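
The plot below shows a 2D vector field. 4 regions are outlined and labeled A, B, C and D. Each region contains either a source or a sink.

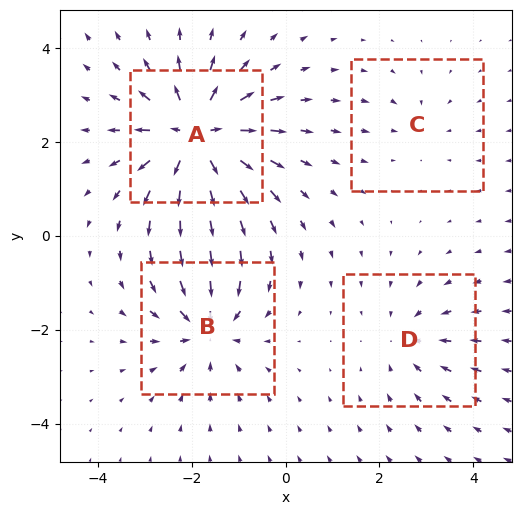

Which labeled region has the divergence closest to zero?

C

Divergence at each region's feature centre — A: about +8, B: about -5, C: about -2, D: about -3. Region C is closest to zero.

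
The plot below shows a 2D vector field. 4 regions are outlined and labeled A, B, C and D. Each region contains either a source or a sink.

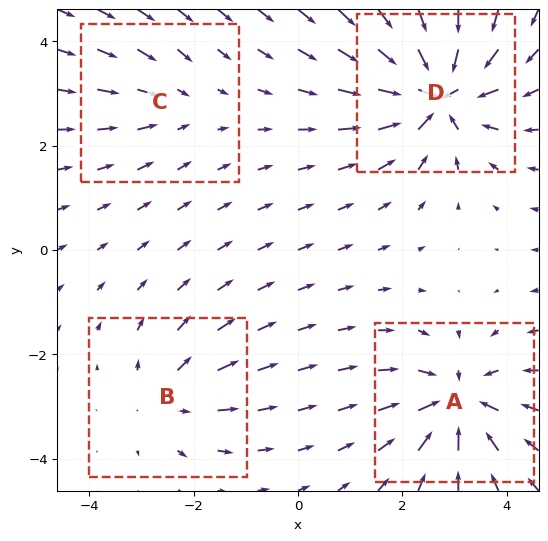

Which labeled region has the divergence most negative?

Divergence at each region's feature centre — A: about -6, B: about +3, C: about -2, D: about -8. Region D is most negative.

D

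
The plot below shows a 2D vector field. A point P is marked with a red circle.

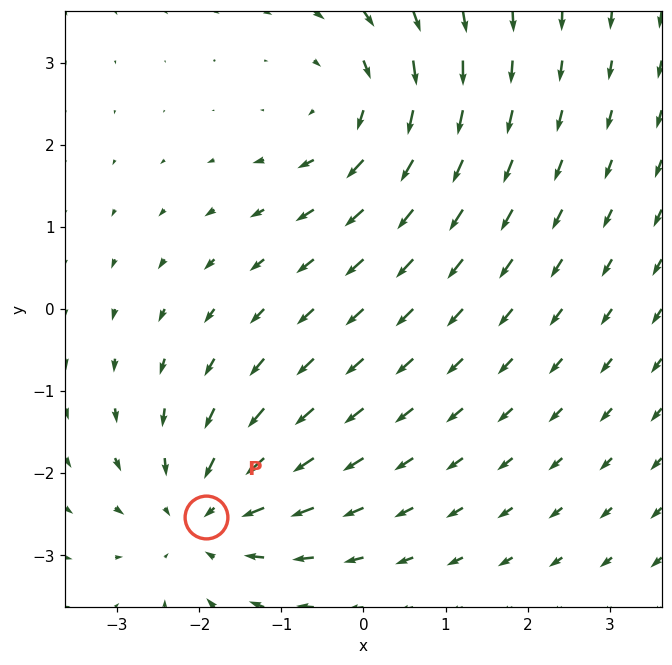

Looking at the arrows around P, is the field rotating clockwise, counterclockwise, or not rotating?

not rotating

Near P at (-1.9, -2.5) the arrows show no circulation. The curl there is ≈0.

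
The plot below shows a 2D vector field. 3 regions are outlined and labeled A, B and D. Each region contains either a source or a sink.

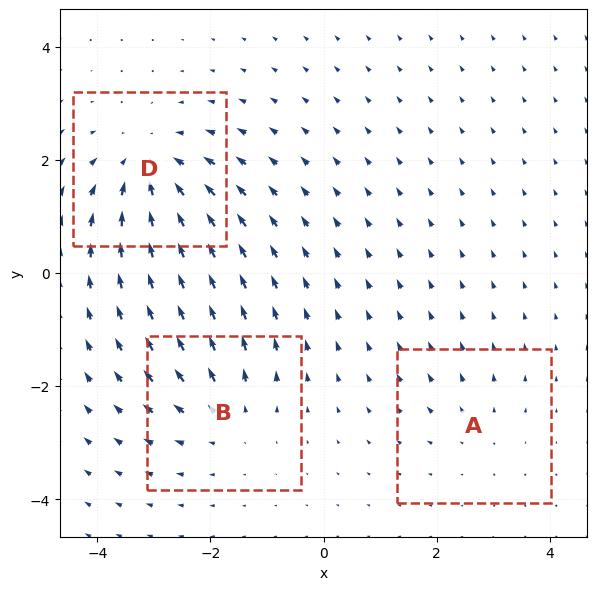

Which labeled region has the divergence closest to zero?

A

Divergence at each region's feature centre — A: about +2, B: about +3, D: about -4. Region A is closest to zero.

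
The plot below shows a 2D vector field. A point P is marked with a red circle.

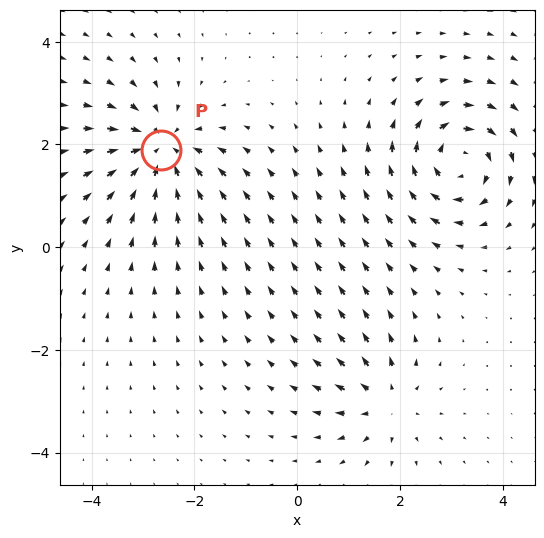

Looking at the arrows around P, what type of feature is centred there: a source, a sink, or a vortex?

sink

At P (-2.6, 1.9) the arrows converge inward. Divergence about -6, curl ≈0 — negative divergence with near-zero curl is a sink.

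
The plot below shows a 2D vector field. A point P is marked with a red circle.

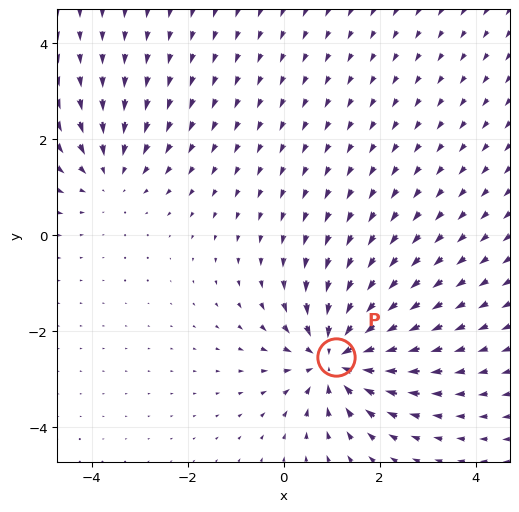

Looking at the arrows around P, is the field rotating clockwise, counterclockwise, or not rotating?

not rotating

Near P at (1.1, -2.5) the arrows show no circulation. The curl there is ≈0.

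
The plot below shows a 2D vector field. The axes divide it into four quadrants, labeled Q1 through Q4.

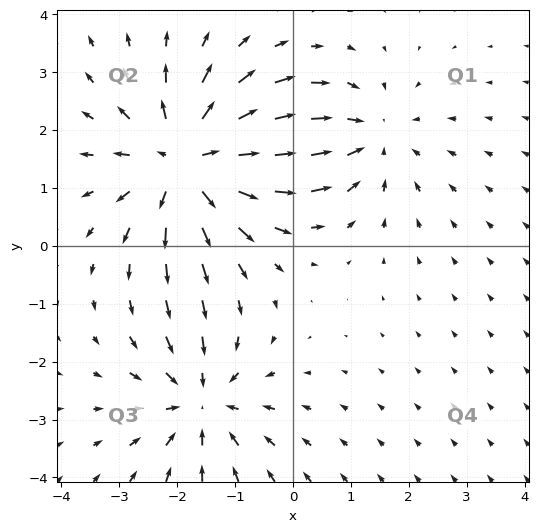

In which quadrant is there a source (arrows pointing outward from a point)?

Q2

The source sits at approximately (-1.8, 1.5), which lies in quadrant Q2. The divergence there is about +5, positive as expected for a source.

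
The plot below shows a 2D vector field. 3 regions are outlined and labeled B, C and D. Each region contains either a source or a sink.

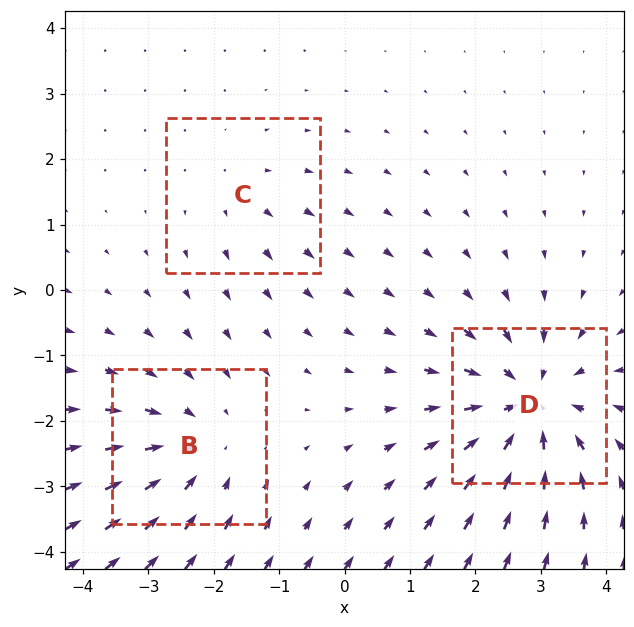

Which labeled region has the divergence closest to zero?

Divergence at each region's feature centre — B: about -3, C: about +2, D: about -5. Region C is closest to zero.

C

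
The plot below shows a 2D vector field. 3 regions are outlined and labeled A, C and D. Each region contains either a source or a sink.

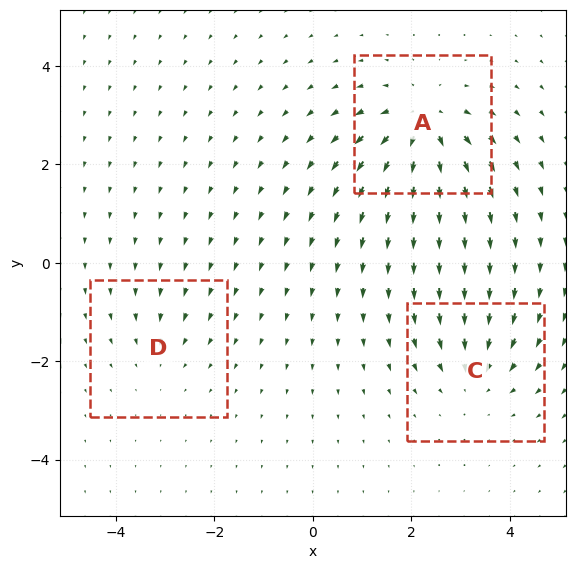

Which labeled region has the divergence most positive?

Divergence at each region's feature centre — A: about +5, C: about -3, D: about -2. Region A is most positive.

A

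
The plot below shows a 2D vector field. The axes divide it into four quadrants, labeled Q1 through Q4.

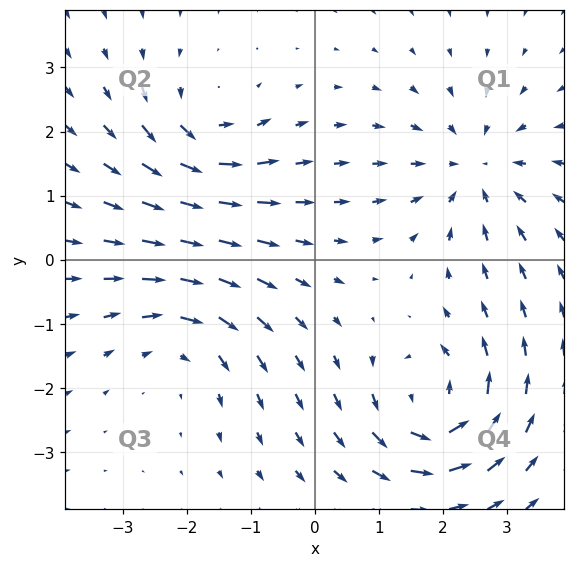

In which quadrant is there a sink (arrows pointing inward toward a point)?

The sink sits at approximately (2.5, 1.4), which lies in quadrant Q1. The divergence there is about -4, negative as expected for a sink.

Q1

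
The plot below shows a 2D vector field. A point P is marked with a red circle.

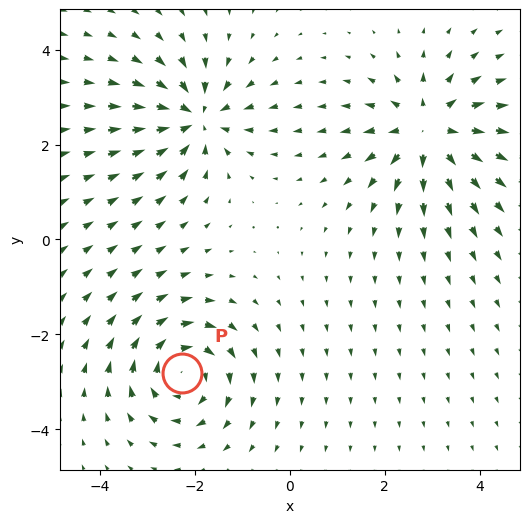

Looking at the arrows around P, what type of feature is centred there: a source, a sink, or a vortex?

At P (-2.3, -2.8) the arrows circulate clockwise. Divergence ≈0, curl about -3 — near-zero divergence with nonzero curl is a vortex.

vortex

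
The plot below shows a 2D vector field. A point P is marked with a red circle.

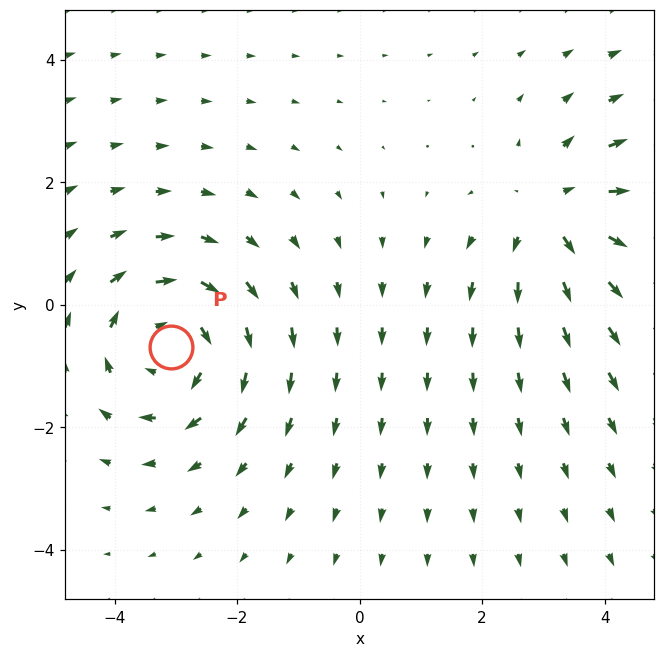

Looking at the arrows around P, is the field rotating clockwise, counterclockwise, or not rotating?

clockwise

Near P at (-3.1, -0.7) the arrows circulate clockwise. The curl (z-component) there is about -3; negative curl means clockwise rotation.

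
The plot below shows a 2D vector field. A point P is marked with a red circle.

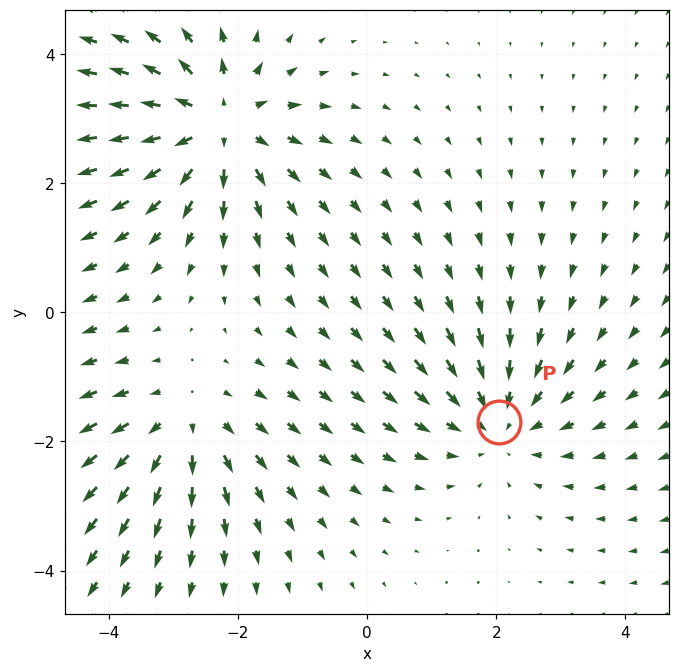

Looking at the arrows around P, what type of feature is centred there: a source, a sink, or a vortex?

At P (2.0, -1.7) the arrows converge inward. Divergence about -3, curl ≈0 — negative divergence with near-zero curl is a sink.

sink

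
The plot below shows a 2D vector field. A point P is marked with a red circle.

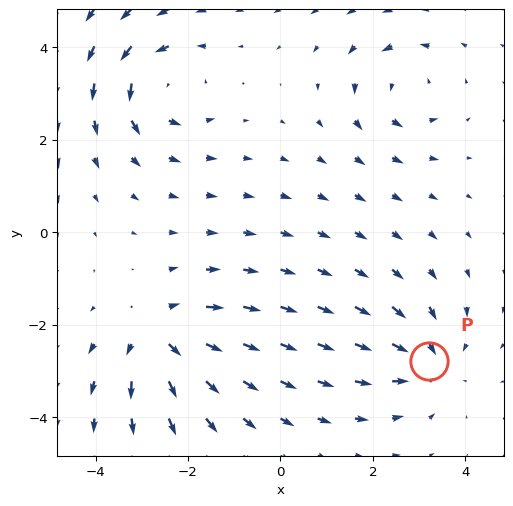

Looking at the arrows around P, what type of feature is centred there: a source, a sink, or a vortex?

At P (3.2, -2.8) the arrows converge inward. Divergence about -4, curl ≈0 — negative divergence with near-zero curl is a sink.

sink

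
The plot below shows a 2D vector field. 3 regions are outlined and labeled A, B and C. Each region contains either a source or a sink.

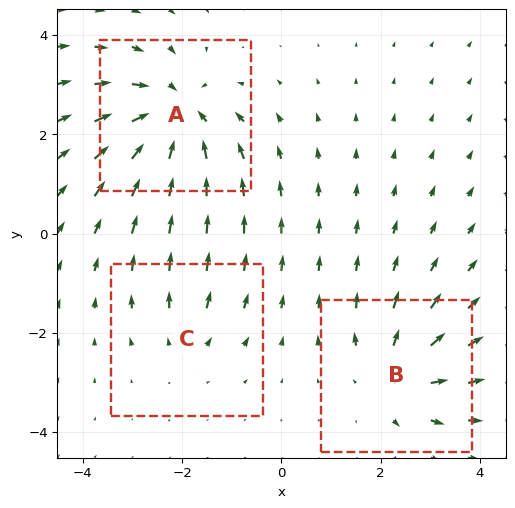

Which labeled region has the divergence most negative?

Divergence at each region's feature centre — A: about -5, B: about +3, C: about +2. Region A is most negative.

A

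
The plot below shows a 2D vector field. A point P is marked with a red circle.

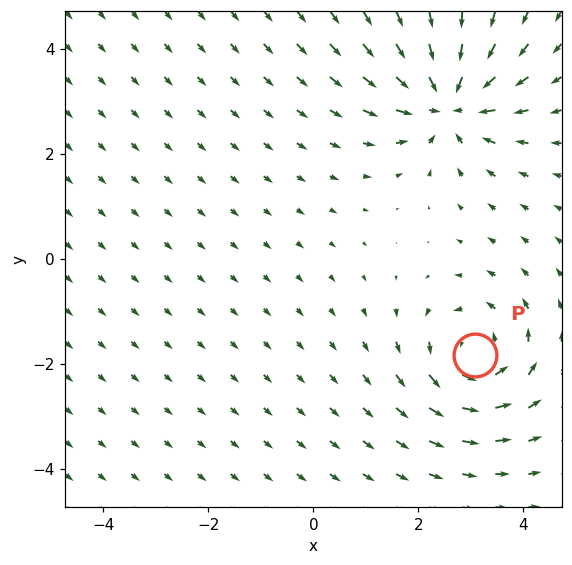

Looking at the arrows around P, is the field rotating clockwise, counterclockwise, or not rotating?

Near P at (3.1, -1.8) the arrows circulate counterclockwise. The curl (z-component) there is about +4; positive curl means counterclockwise rotation.

counterclockwise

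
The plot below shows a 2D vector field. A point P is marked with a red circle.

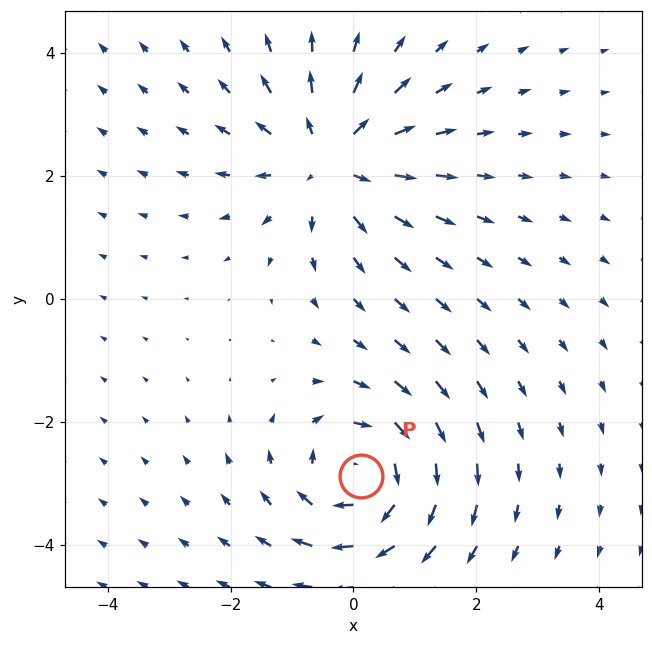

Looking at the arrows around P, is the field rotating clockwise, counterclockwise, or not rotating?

clockwise

Near P at (0.1, -2.9) the arrows circulate clockwise. The curl (z-component) there is about -5; negative curl means clockwise rotation.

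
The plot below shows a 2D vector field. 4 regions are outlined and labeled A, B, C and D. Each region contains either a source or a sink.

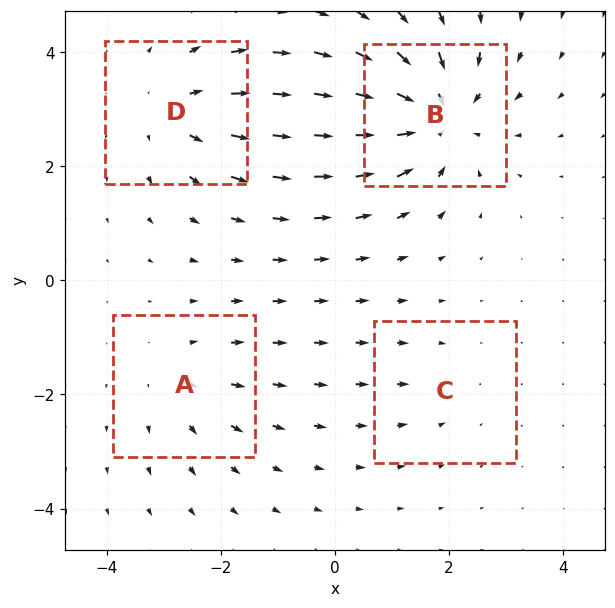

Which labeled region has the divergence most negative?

Divergence at each region's feature centre — A: about +3, B: about -6, C: about -2, D: about +4. Region B is most negative.

B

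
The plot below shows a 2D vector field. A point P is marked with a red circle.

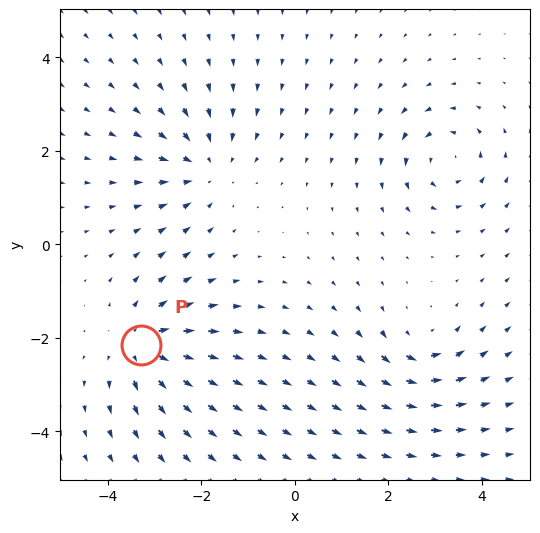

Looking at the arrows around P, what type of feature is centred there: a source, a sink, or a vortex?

At P (-3.3, -2.2) the arrows spread outward. Divergence about +6, curl ≈0 — positive divergence with near-zero curl is a source.

source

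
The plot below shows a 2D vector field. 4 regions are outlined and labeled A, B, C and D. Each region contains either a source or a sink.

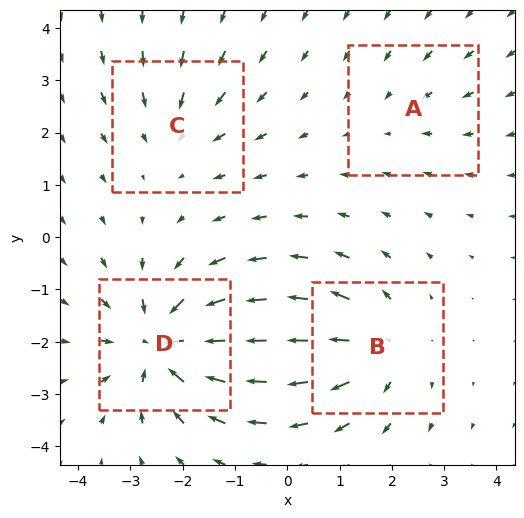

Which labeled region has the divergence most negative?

D

Divergence at each region's feature centre — A: about -2, B: about +4, C: about -3, D: about -7. Region D is most negative.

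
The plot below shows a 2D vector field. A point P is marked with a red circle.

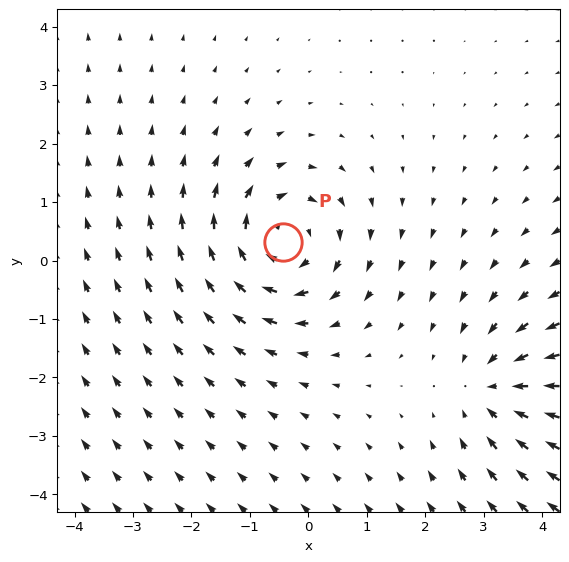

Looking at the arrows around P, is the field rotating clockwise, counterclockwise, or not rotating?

Near P at (-0.4, 0.3) the arrows circulate clockwise. The curl (z-component) there is about -4; negative curl means clockwise rotation.

clockwise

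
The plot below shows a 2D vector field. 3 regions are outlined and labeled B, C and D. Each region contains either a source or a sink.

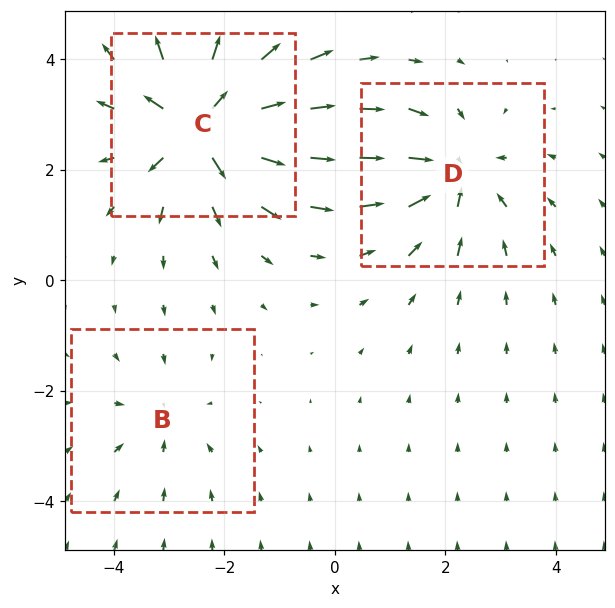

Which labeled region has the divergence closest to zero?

B

Divergence at each region's feature centre — B: about -2, C: about +6, D: about -4. Region B is closest to zero.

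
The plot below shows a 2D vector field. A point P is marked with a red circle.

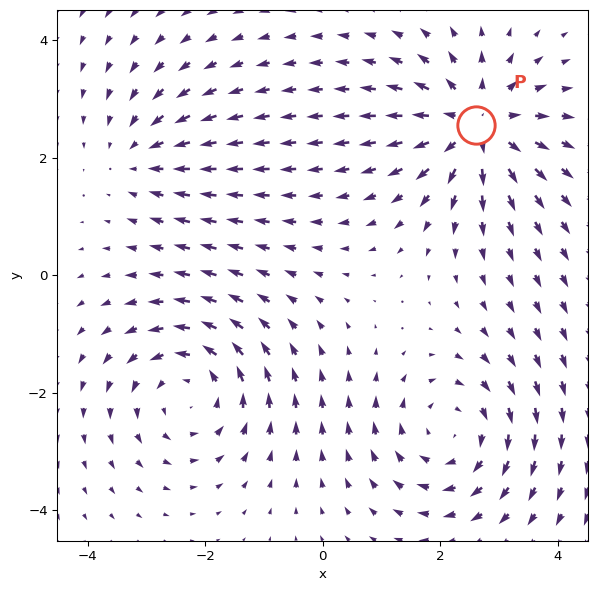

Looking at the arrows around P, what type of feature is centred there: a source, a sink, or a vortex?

At P (2.6, 2.5) the arrows spread outward. Divergence about +6, curl ≈0 — positive divergence with near-zero curl is a source.

source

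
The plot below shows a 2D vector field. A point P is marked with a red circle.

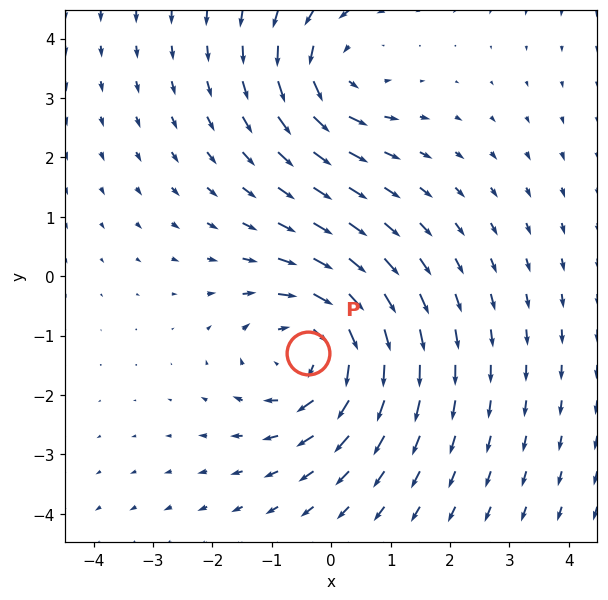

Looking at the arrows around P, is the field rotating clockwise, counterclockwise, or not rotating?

Near P at (-0.4, -1.3) the arrows circulate clockwise. The curl (z-component) there is about -4; negative curl means clockwise rotation.

clockwise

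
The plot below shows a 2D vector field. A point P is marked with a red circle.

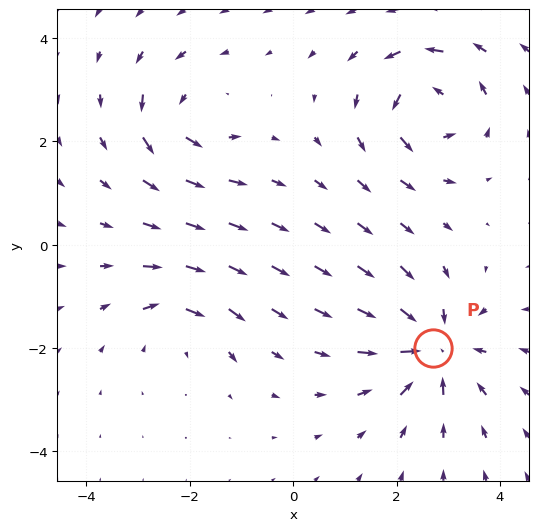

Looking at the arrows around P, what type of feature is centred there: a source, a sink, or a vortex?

sink

At P (2.7, -2.0) the arrows converge inward. Divergence about -6, curl ≈0 — negative divergence with near-zero curl is a sink.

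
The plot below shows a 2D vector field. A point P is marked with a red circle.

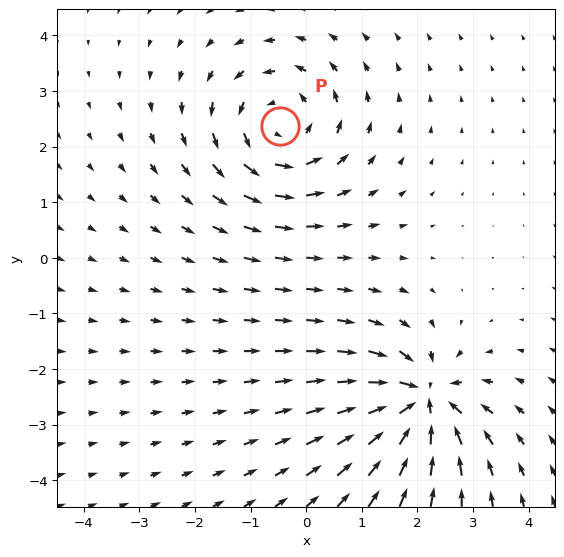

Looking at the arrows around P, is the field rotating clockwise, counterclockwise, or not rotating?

counterclockwise

Near P at (-0.5, 2.4) the arrows circulate counterclockwise. The curl (z-component) there is about +4; positive curl means counterclockwise rotation.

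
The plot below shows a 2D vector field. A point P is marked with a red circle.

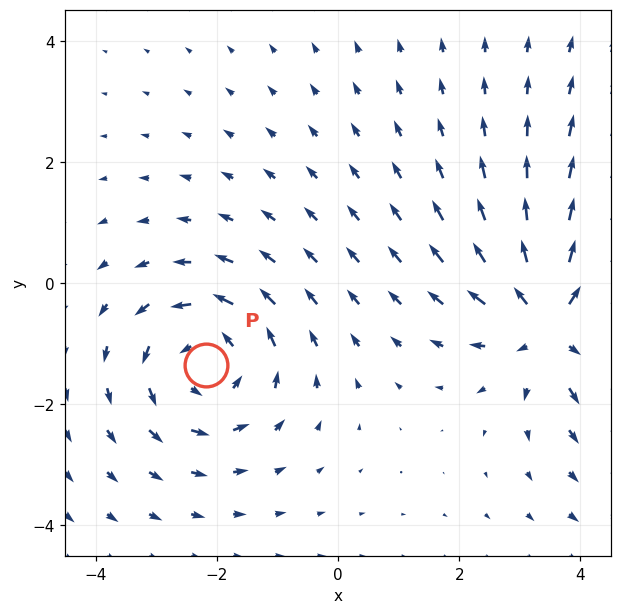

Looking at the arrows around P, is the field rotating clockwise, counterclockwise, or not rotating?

Near P at (-2.2, -1.3) the arrows circulate counterclockwise. The curl (z-component) there is about +3; positive curl means counterclockwise rotation.

counterclockwise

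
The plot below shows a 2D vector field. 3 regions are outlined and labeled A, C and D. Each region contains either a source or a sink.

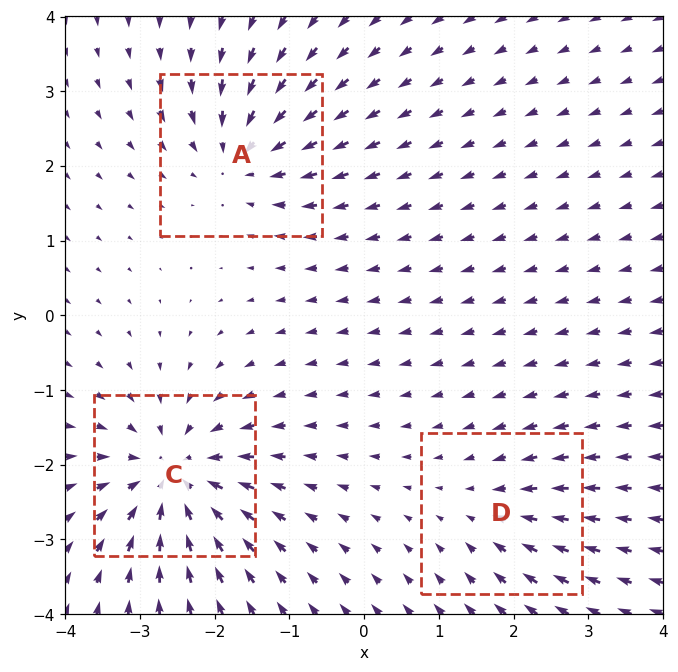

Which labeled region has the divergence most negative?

C

Divergence at each region's feature centre — A: about -4, C: about -6, D: about -2. Region C is most negative.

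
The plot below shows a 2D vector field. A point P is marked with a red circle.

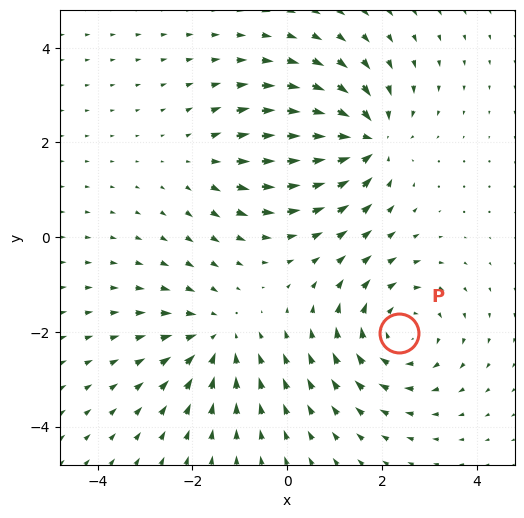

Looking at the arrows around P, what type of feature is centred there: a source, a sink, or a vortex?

vortex

At P (2.4, -2.0) the arrows circulate clockwise. Divergence ≈0, curl about -4 — near-zero divergence with nonzero curl is a vortex.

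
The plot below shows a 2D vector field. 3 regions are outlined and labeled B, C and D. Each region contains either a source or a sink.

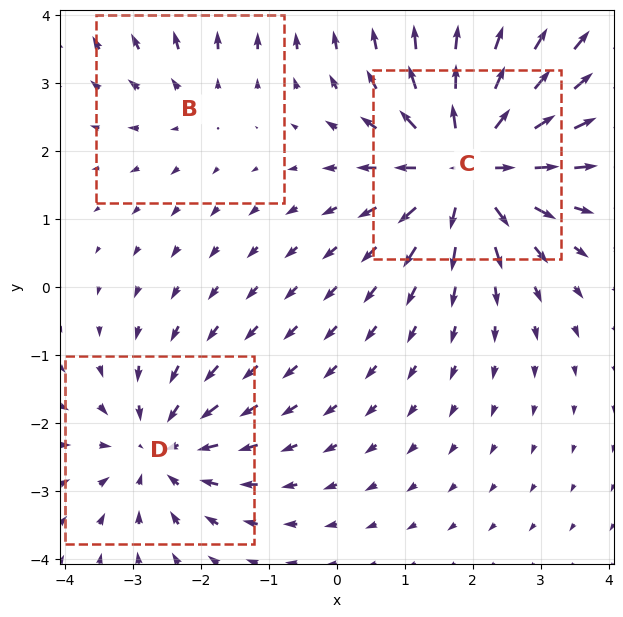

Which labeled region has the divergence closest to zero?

B

Divergence at each region's feature centre — B: about +2, C: about +5, D: about -3. Region B is closest to zero.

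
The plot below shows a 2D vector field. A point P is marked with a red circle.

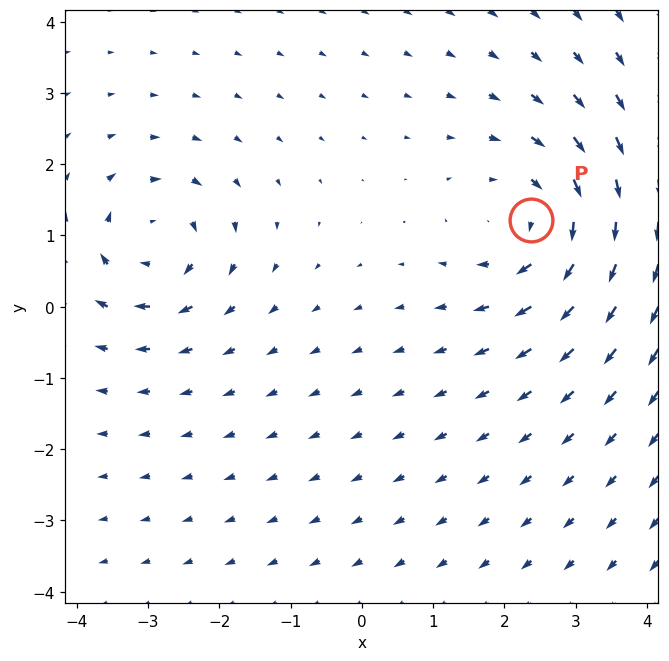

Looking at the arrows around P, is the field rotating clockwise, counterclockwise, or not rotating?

clockwise

Near P at (2.4, 1.2) the arrows circulate clockwise. The curl (z-component) there is about -4; negative curl means clockwise rotation.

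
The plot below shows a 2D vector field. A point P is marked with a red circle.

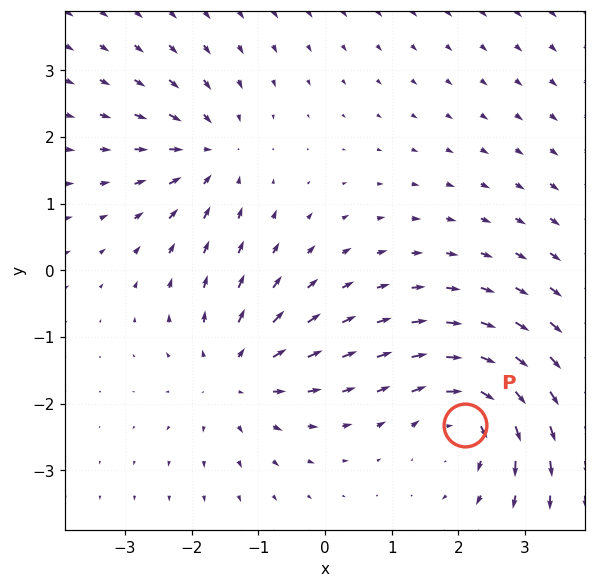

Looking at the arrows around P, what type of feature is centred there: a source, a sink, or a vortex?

vortex

At P (2.1, -2.3) the arrows circulate clockwise. Divergence ≈0, curl about -4 — near-zero divergence with nonzero curl is a vortex.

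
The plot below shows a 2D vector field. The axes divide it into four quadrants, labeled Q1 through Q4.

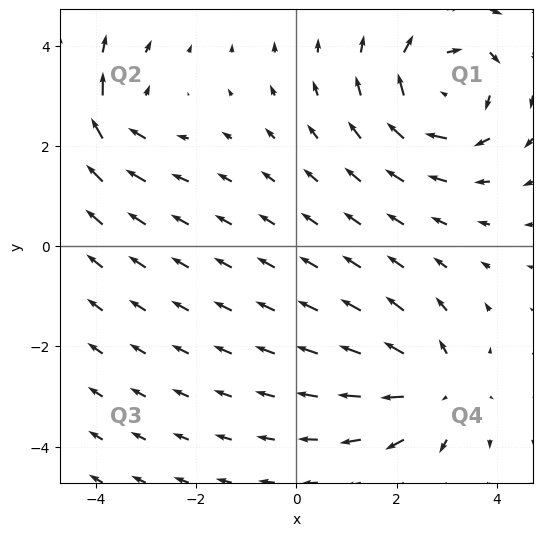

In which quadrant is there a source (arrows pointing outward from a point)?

The source sits at approximately (2.8, -2.8), which lies in quadrant Q4. The divergence there is about +4, positive as expected for a source.

Q4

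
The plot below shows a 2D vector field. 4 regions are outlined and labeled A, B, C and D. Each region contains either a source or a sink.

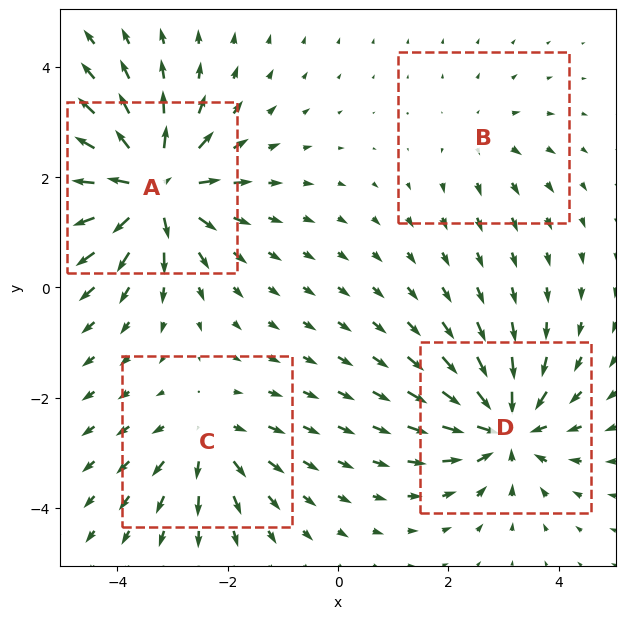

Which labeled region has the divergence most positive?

Divergence at each region's feature centre — A: about +8, B: about +3, C: about +4, D: about -7. Region A is most positive.

A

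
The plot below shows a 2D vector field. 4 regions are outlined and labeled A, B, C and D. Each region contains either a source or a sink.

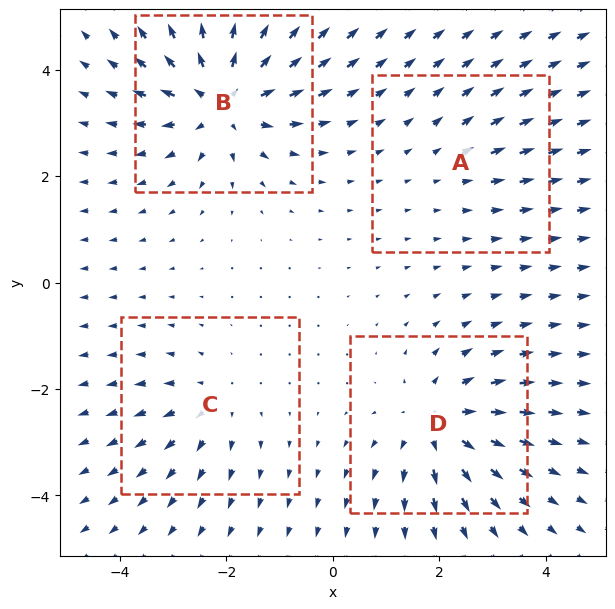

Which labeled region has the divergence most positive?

Divergence at each region's feature centre — A: about +2, B: about +7, C: about +3, D: about +5. Region B is most positive.

B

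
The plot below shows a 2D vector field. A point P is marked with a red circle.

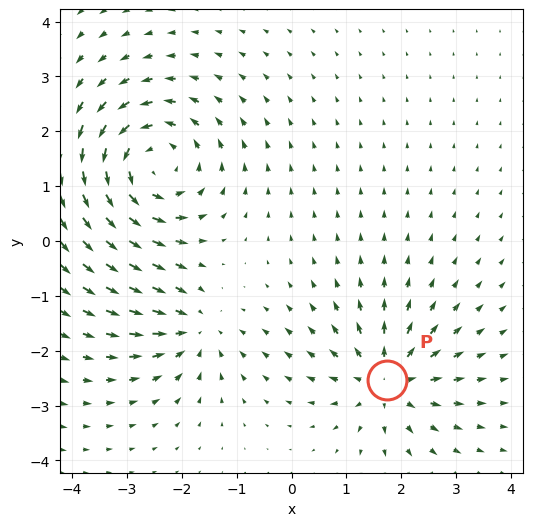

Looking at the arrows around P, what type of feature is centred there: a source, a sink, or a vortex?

source

At P (1.7, -2.5) the arrows spread outward. Divergence about +4, curl ≈0 — positive divergence with near-zero curl is a source.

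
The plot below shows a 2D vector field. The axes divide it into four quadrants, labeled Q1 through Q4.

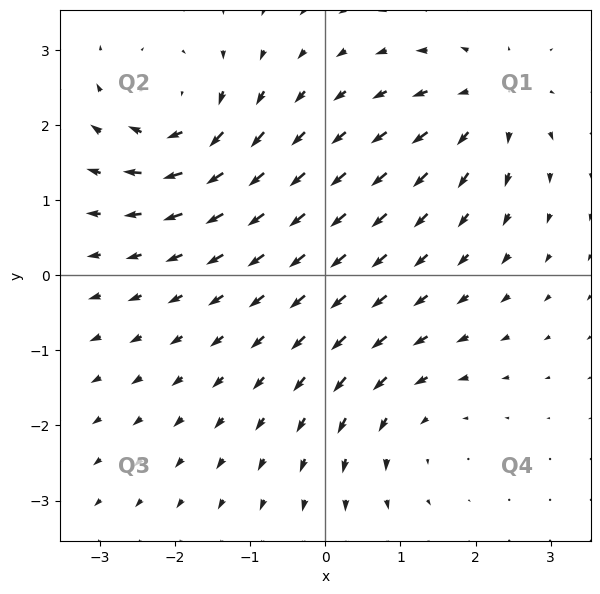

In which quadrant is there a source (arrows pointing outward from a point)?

The source sits at approximately (2.2, 2.3), which lies in quadrant Q1. The divergence there is about +5, positive as expected for a source.

Q1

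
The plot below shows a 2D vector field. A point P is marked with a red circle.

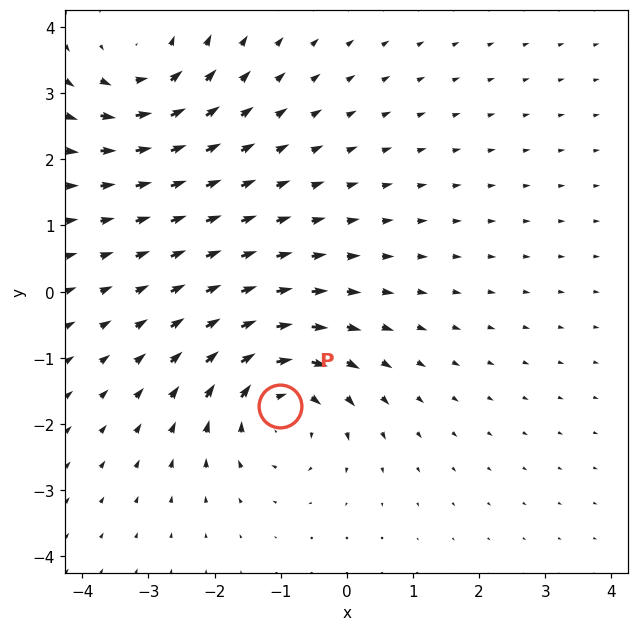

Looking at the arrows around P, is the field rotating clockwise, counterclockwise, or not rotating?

Near P at (-1.0, -1.7) the arrows circulate clockwise. The curl (z-component) there is about -4; negative curl means clockwise rotation.

clockwise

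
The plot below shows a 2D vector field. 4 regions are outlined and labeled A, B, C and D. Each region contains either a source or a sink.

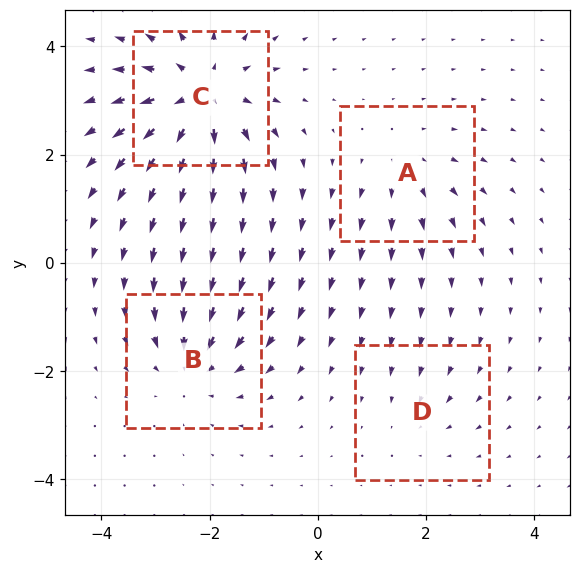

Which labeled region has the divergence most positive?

Divergence at each region's feature centre — A: about +3, B: about -5, C: about +7, D: about -2. Region C is most positive.

C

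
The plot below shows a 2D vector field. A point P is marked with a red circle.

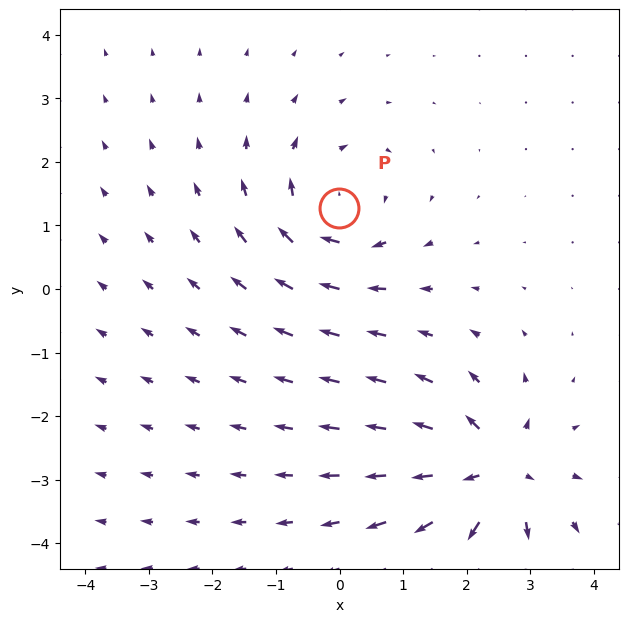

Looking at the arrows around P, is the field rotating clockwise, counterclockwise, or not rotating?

clockwise

Near P at (-0.0, 1.3) the arrows circulate clockwise. The curl (z-component) there is about -4; negative curl means clockwise rotation.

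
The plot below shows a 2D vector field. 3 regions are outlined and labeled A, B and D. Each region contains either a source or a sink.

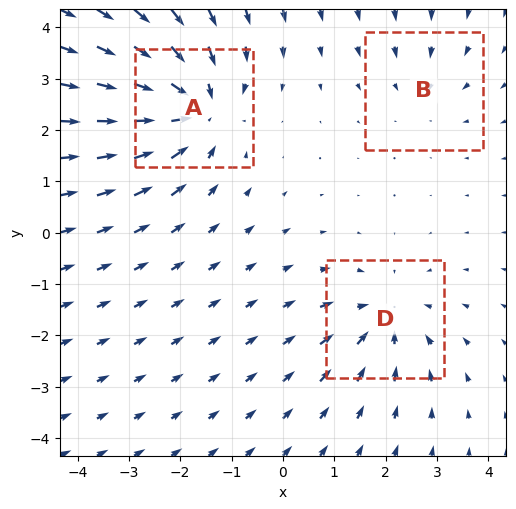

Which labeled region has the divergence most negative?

Divergence at each region's feature centre — A: about -5, B: about -2, D: about -3. Region A is most negative.

A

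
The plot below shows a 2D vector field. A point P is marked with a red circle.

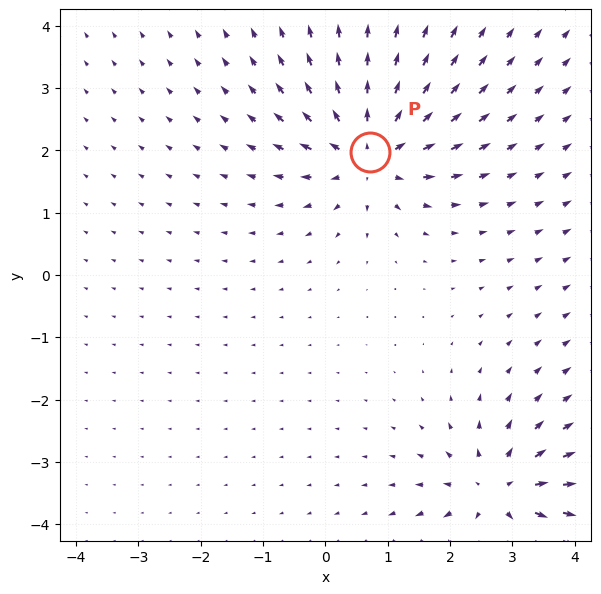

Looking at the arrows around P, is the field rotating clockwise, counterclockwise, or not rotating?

not rotating

Near P at (0.7, 2.0) the arrows show no circulation. The curl there is ≈0.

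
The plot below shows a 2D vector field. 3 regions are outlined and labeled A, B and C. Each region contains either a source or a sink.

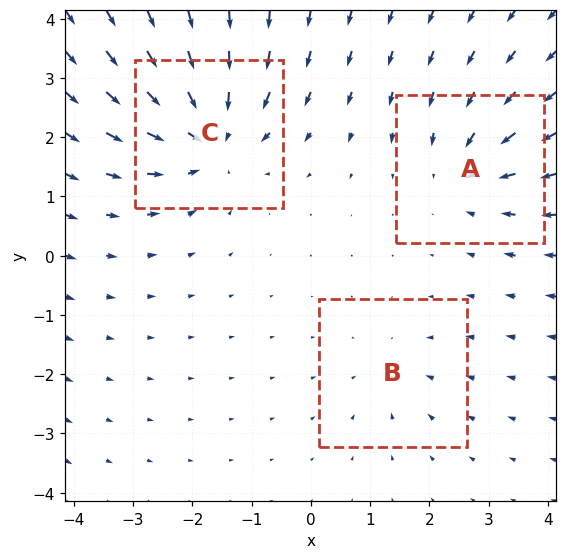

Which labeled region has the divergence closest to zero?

B

Divergence at each region's feature centre — A: about -3, B: about -2, C: about -5. Region B is closest to zero.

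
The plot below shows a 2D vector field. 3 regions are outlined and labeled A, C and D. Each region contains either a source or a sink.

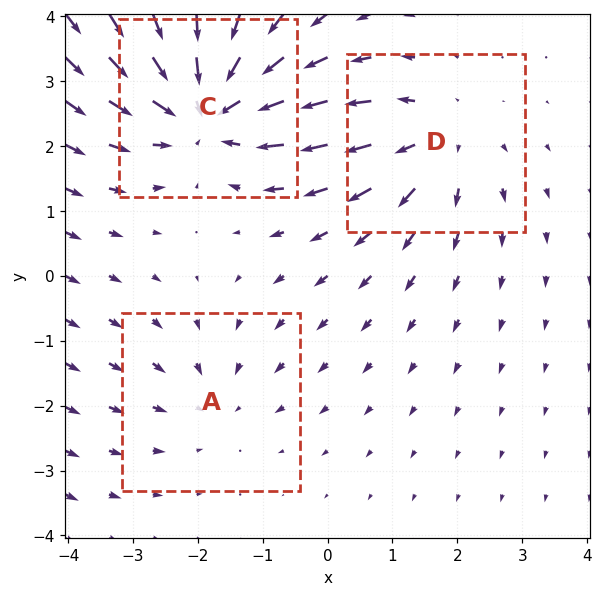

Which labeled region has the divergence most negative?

Divergence at each region's feature centre — A: about -2, C: about -4, D: about +3. Region C is most negative.

C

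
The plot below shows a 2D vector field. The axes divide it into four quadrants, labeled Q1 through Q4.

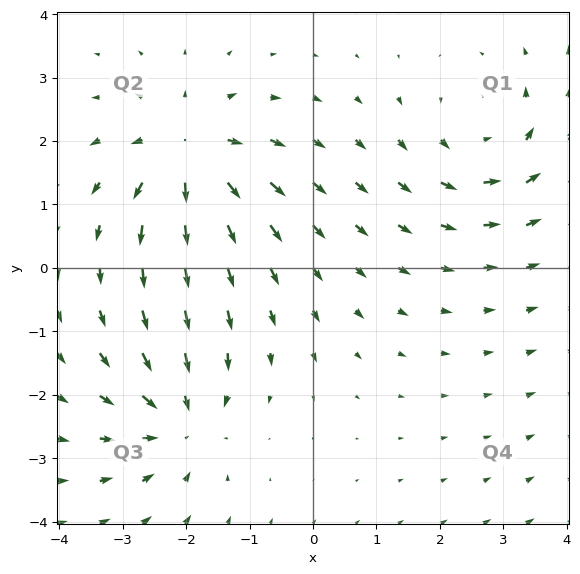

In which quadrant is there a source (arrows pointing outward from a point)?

Q2

The source sits at approximately (-1.9, 1.8), which lies in quadrant Q2. The divergence there is about +5, positive as expected for a source.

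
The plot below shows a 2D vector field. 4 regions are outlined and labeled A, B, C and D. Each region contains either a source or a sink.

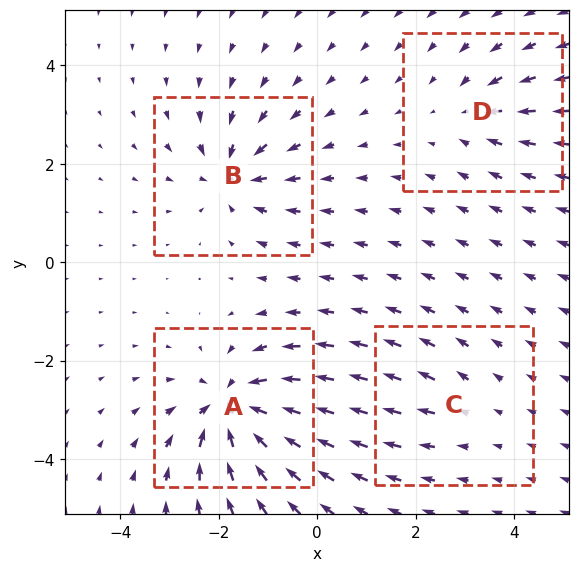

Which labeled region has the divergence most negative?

Divergence at each region's feature centre — A: about -9, B: about -6, C: about +2, D: about -4. Region A is most negative.

A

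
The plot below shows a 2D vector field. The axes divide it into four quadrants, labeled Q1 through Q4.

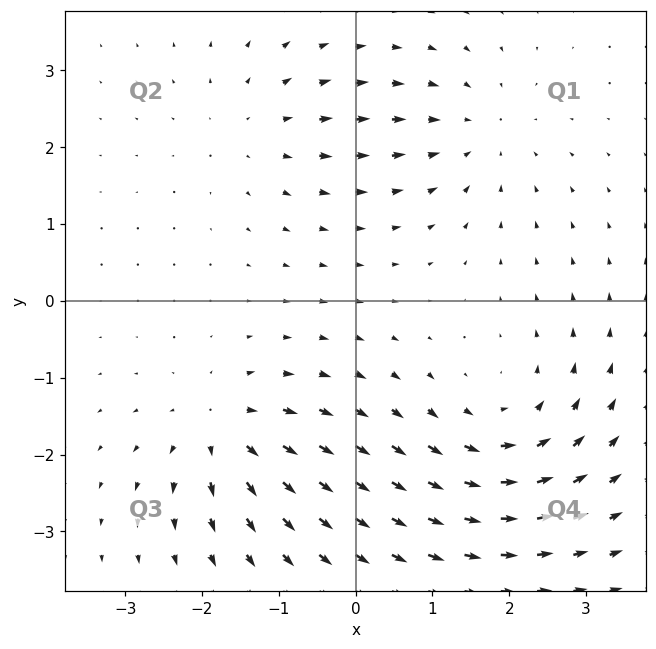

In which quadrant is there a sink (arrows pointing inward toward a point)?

Q1

The sink sits at approximately (1.6, 2.2), which lies in quadrant Q1. The divergence there is about -3, negative as expected for a sink.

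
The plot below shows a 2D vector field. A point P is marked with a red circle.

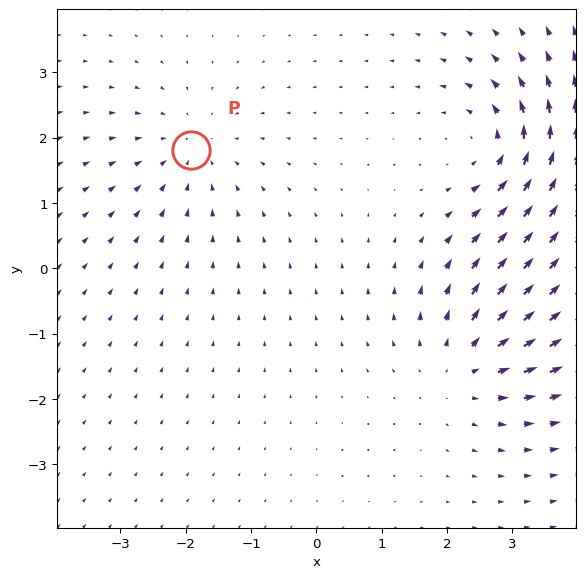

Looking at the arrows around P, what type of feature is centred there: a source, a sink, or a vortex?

At P (-1.9, 1.8) the arrows converge inward. Divergence about -3, curl ≈0 — negative divergence with near-zero curl is a sink.

sink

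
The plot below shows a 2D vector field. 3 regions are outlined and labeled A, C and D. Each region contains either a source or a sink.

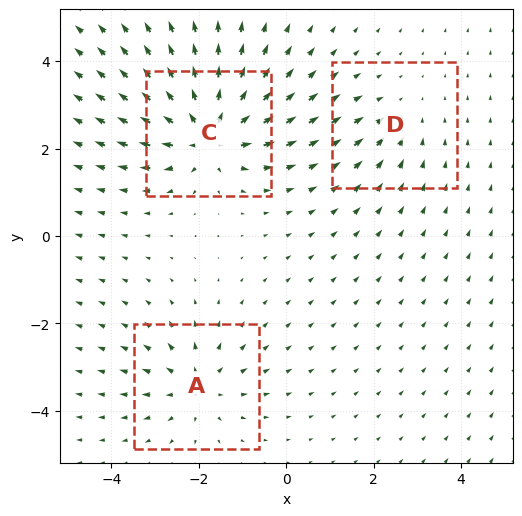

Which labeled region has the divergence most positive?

Divergence at each region's feature centre — A: about +3, C: about +5, D: about -2. Region C is most positive.

C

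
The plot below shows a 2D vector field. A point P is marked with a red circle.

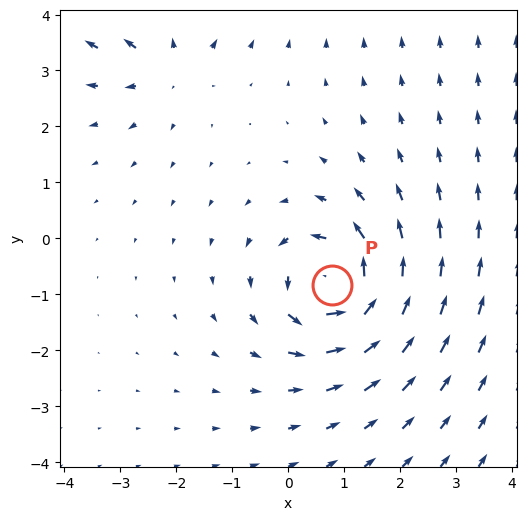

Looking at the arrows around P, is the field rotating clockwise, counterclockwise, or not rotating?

Near P at (0.8, -0.8) the arrows circulate counterclockwise. The curl (z-component) there is about +6; positive curl means counterclockwise rotation.

counterclockwise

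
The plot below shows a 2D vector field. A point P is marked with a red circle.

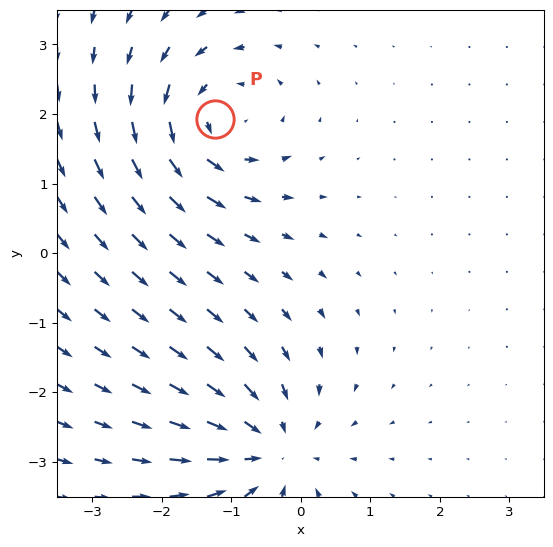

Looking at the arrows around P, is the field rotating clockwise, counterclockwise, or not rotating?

counterclockwise

Near P at (-1.2, 1.9) the arrows circulate counterclockwise. The curl (z-component) there is about +4; positive curl means counterclockwise rotation.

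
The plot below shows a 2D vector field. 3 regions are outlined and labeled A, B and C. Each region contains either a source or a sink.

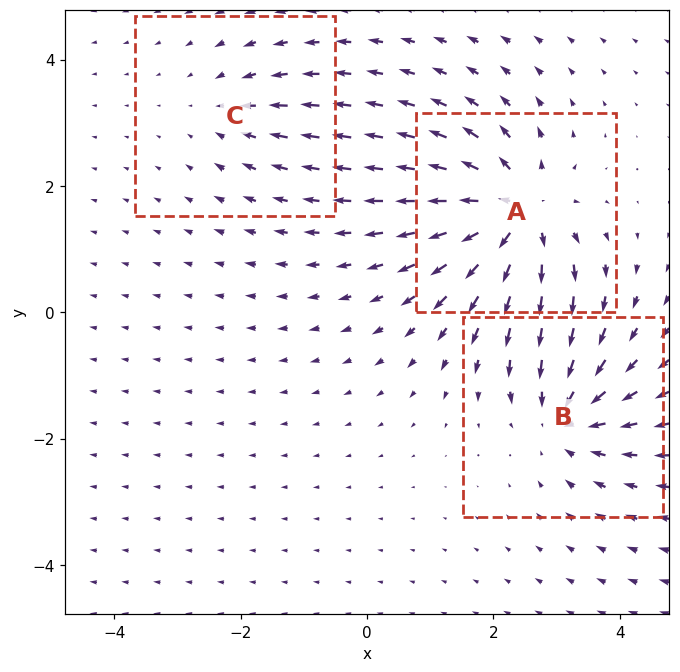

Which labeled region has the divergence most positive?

A

Divergence at each region's feature centre — A: about +6, B: about -4, C: about -2. Region A is most positive.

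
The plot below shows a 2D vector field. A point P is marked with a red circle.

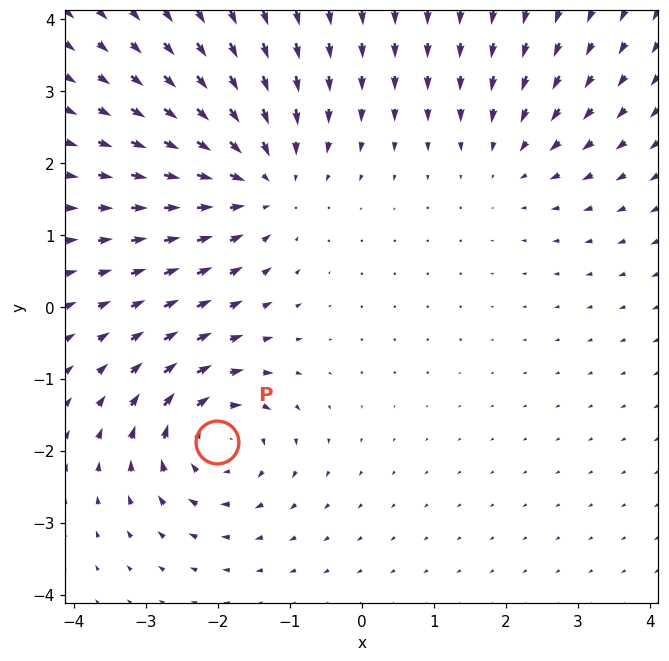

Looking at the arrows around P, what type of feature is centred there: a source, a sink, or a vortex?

At P (-2.0, -1.9) the arrows circulate clockwise. Divergence ≈0, curl about -5 — near-zero divergence with nonzero curl is a vortex.

vortex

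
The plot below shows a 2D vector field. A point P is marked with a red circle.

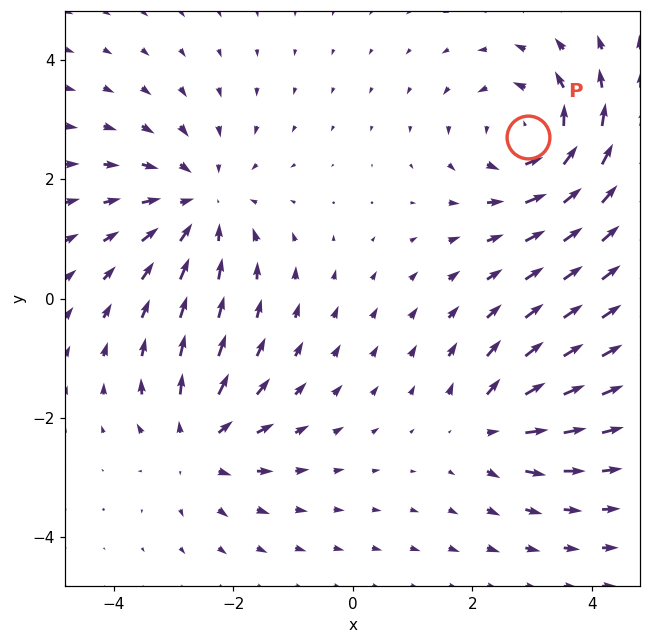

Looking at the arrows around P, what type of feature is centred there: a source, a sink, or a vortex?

vortex

At P (2.9, 2.7) the arrows circulate counterclockwise. Divergence ≈0, curl about +5 — near-zero divergence with nonzero curl is a vortex.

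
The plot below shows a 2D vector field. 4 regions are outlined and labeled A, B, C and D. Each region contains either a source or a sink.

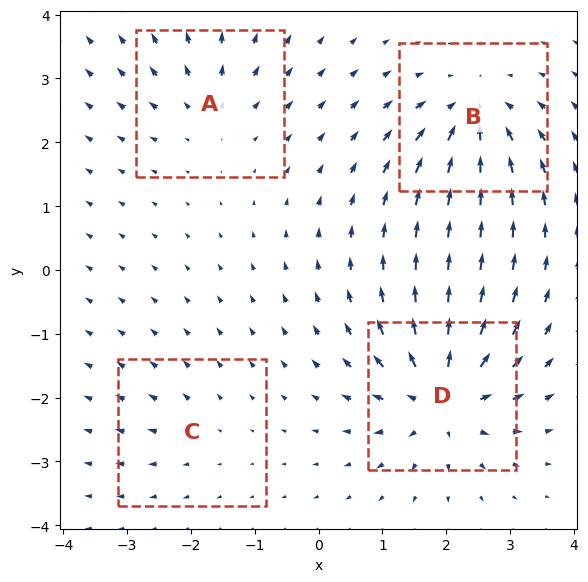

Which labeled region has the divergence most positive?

Divergence at each region's feature centre — A: about +4, B: about -6, C: about +2, D: about +8. Region D is most positive.

D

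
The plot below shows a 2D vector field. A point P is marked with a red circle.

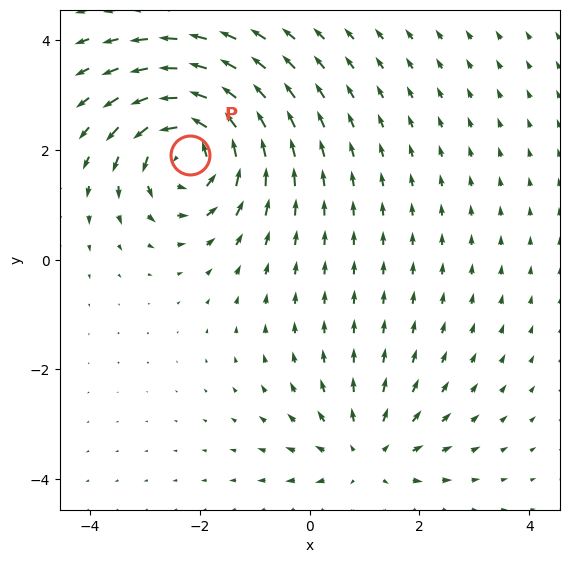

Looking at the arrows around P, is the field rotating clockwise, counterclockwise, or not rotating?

counterclockwise

Near P at (-2.2, 1.9) the arrows circulate counterclockwise. The curl (z-component) there is about +5; positive curl means counterclockwise rotation.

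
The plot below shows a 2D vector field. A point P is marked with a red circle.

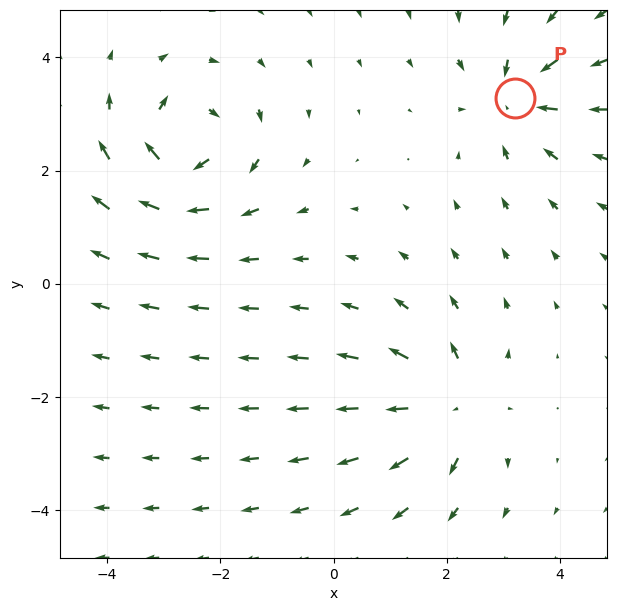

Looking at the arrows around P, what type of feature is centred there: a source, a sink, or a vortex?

sink

At P (3.2, 3.3) the arrows converge inward. Divergence about -4, curl ≈0 — negative divergence with near-zero curl is a sink.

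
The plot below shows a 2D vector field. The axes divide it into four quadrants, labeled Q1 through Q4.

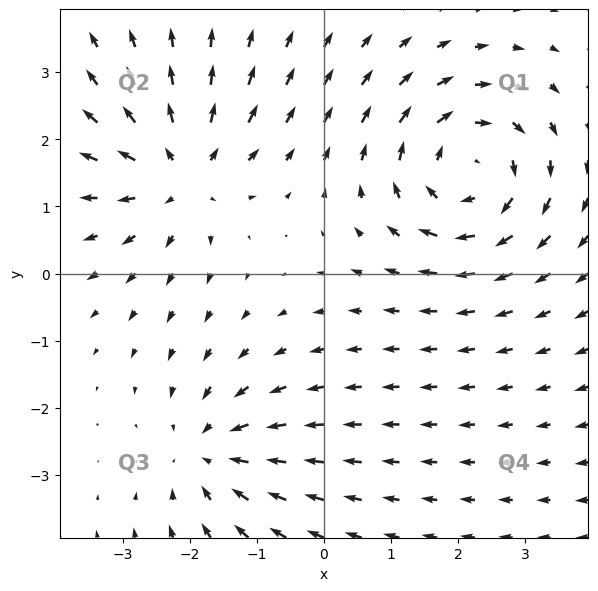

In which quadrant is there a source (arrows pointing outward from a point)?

The source sits at approximately (-2.1, 1.5), which lies in quadrant Q2. The divergence there is about +3, positive as expected for a source.

Q2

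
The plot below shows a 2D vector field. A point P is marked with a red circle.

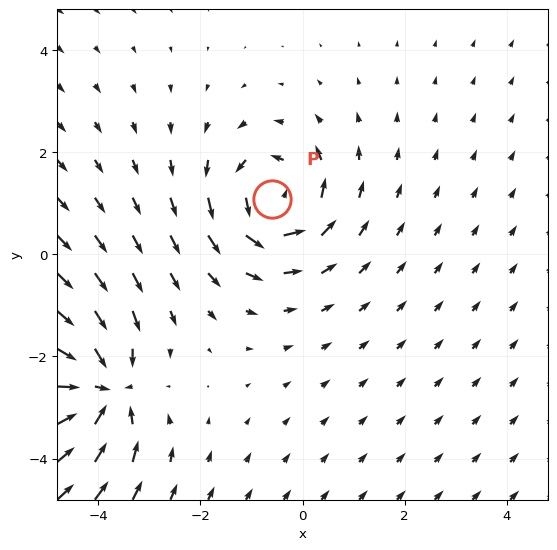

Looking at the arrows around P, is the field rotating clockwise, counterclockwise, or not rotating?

counterclockwise

Near P at (-0.6, 1.1) the arrows circulate counterclockwise. The curl (z-component) there is about +5; positive curl means counterclockwise rotation.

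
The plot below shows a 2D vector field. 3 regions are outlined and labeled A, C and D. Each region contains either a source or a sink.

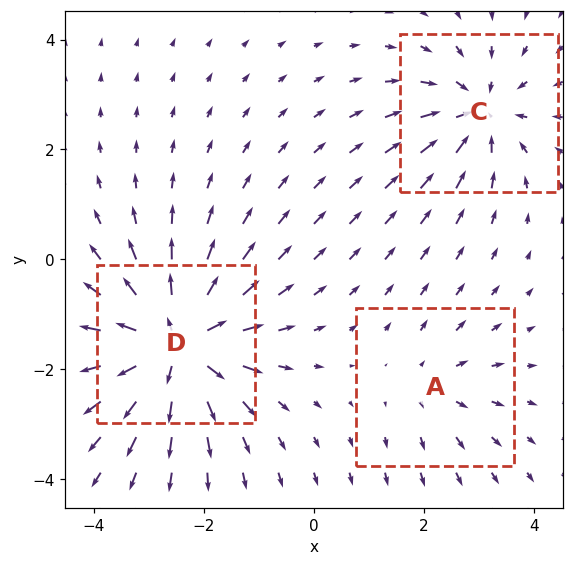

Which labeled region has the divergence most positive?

D

Divergence at each region's feature centre — A: about +2, C: about -4, D: about +6. Region D is most positive.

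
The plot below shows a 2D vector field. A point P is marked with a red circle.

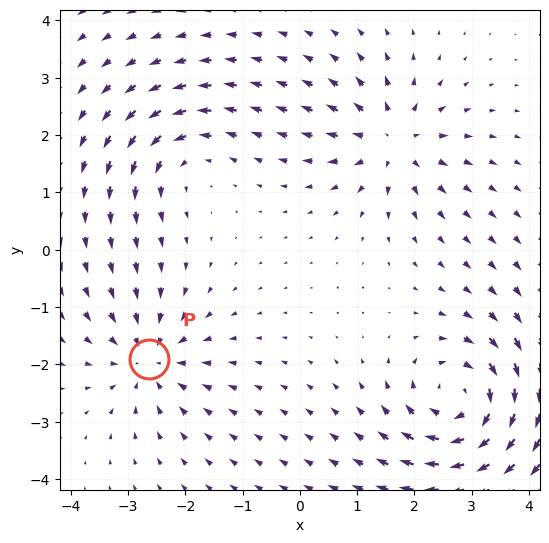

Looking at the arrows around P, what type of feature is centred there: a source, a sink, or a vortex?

At P (-2.6, -1.9) the arrows converge inward. Divergence about -4, curl ≈0 — negative divergence with near-zero curl is a sink.

sink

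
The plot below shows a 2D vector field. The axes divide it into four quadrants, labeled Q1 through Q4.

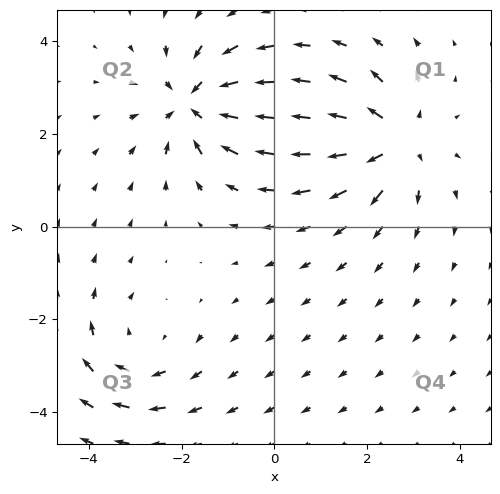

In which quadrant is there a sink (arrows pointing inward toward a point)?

Q2

The sink sits at approximately (-1.7, 2.6), which lies in quadrant Q2. The divergence there is about -5, negative as expected for a sink.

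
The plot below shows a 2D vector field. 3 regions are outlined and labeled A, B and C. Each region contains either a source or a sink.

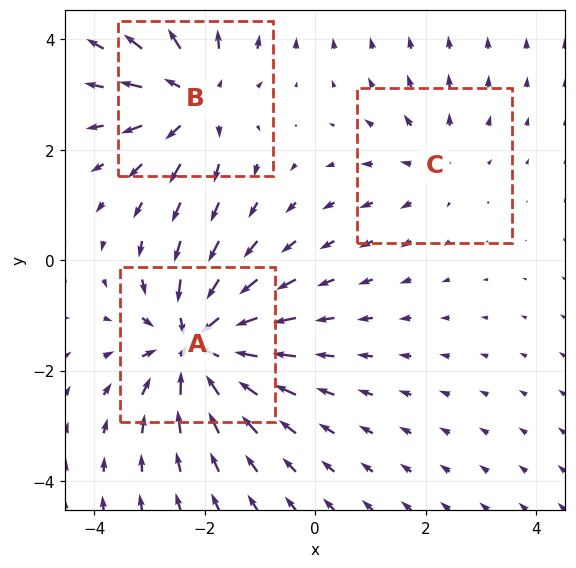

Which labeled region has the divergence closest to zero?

C

Divergence at each region's feature centre — A: about -5, B: about +4, C: about +2. Region C is closest to zero.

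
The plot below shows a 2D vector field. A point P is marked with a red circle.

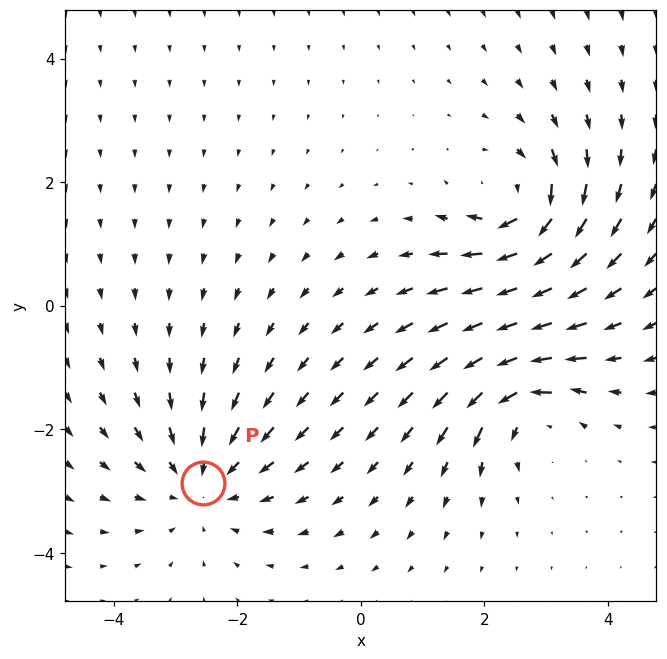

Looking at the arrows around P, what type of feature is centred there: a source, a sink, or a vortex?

At P (-2.6, -2.9) the arrows converge inward. Divergence about -4, curl ≈0 — negative divergence with near-zero curl is a sink.

sink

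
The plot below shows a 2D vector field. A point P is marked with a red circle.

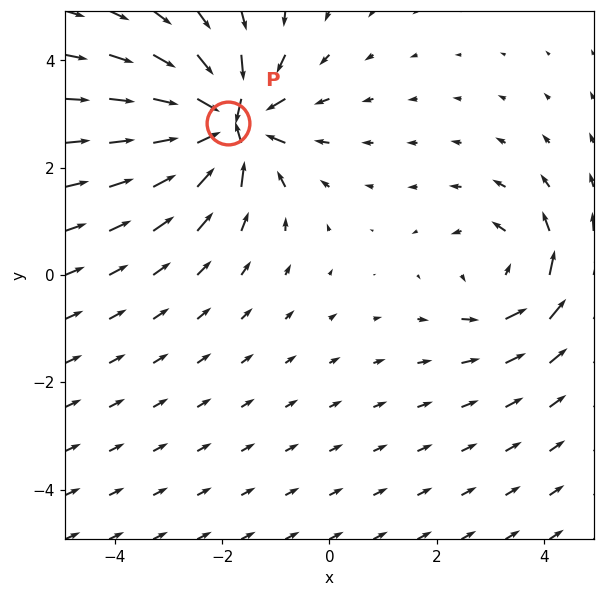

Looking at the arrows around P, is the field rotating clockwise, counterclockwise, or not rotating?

not rotating

Near P at (-1.9, 2.8) the arrows show no circulation. The curl there is ≈0.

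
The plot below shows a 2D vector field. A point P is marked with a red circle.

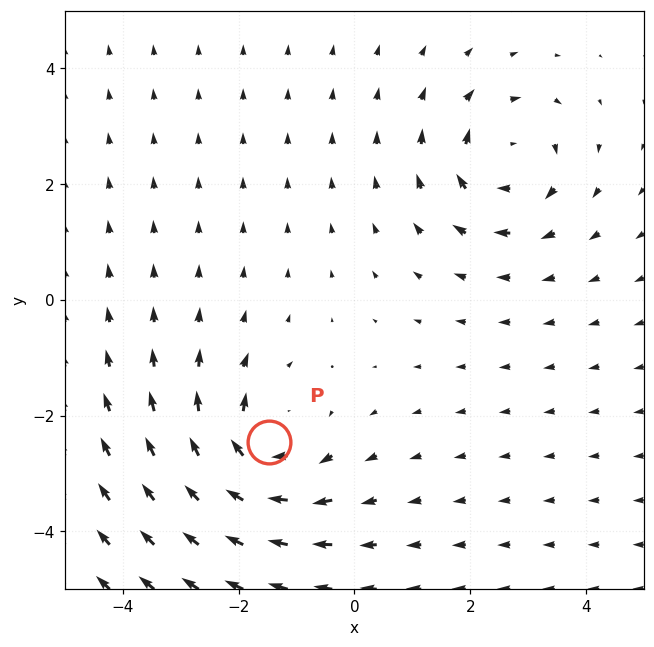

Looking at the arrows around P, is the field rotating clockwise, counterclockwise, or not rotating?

clockwise

Near P at (-1.5, -2.5) the arrows circulate clockwise. The curl (z-component) there is about -5; negative curl means clockwise rotation.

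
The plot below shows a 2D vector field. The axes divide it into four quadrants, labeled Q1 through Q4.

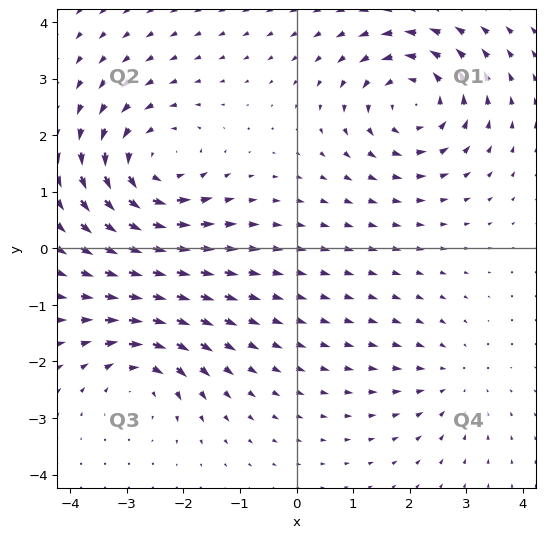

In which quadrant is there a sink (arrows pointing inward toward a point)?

Q4

The sink sits at approximately (2.7, -2.3), which lies in quadrant Q4. The divergence there is about -2, negative as expected for a sink.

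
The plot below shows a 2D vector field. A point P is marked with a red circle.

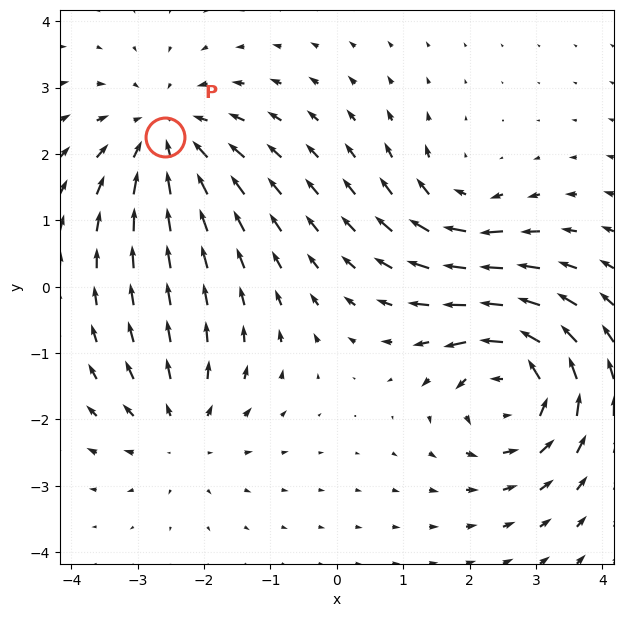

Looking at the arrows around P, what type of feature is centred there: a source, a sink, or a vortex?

sink

At P (-2.6, 2.3) the arrows converge inward. Divergence about -3, curl ≈0 — negative divergence with near-zero curl is a sink.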